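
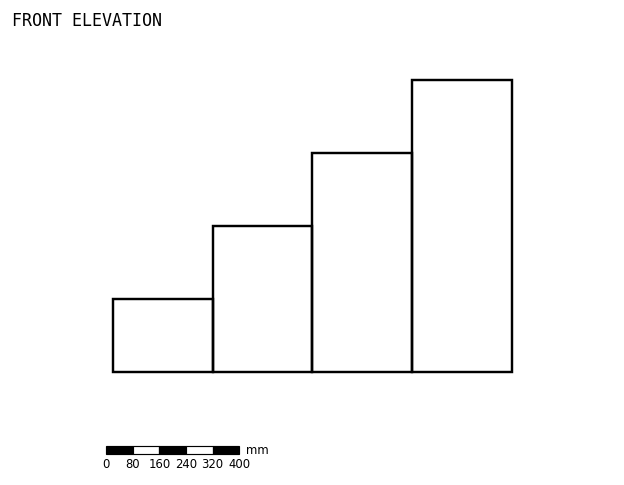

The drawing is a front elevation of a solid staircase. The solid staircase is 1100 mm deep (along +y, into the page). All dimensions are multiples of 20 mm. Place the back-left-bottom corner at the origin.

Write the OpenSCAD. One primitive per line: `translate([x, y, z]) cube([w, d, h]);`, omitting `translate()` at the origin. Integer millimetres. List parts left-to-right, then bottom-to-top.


cube([300, 1100, 220]);
translate([300, 0, 0]) cube([300, 1100, 440]);
translate([600, 0, 0]) cube([300, 1100, 660]);
translate([900, 0, 0]) cube([300, 1100, 880]);


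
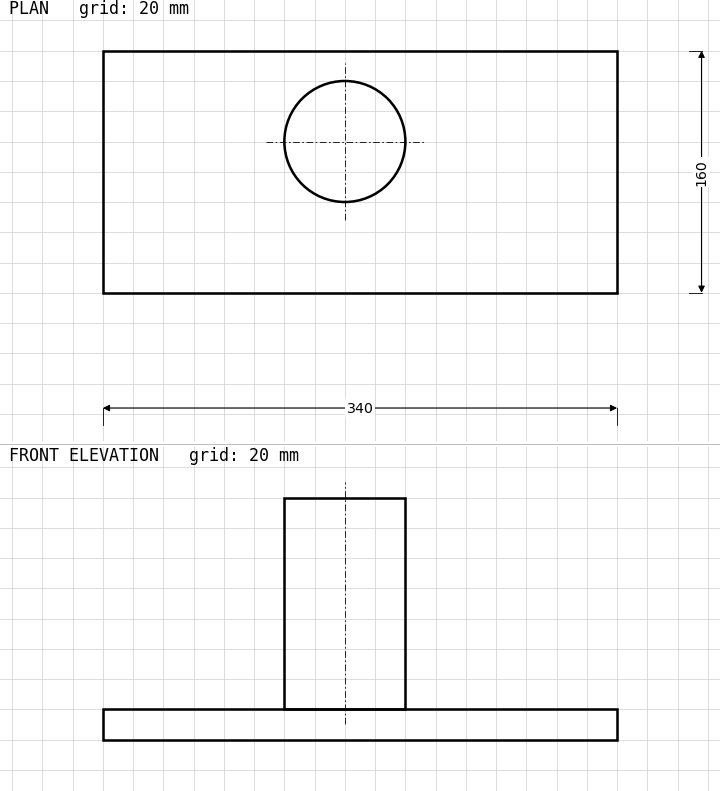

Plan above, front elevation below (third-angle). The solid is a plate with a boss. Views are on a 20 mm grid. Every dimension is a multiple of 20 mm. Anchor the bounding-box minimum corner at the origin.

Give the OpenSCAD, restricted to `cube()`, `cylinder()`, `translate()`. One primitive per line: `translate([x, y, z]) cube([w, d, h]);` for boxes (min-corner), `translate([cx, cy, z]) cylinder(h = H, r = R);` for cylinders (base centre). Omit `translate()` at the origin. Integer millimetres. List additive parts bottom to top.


cube([340, 160, 20]);
translate([160, 100, 20]) cylinder(h = 140, r = 40);


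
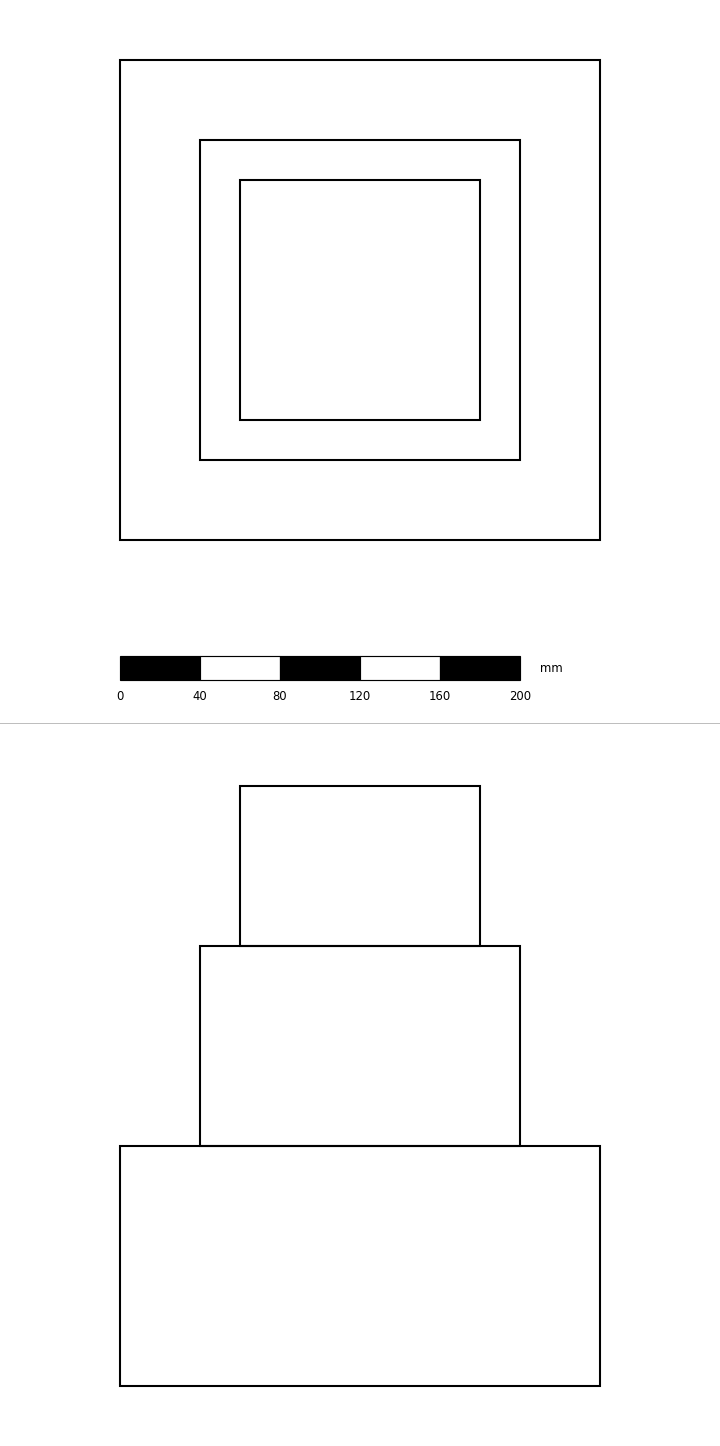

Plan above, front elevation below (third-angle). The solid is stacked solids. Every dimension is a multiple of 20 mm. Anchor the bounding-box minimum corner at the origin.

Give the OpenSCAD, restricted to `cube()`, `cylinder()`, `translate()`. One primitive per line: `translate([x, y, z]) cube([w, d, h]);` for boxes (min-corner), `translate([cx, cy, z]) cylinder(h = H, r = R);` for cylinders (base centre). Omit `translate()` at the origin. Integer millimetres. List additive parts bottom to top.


cube([240, 240, 120]);
translate([40, 40, 120]) cube([160, 160, 100]);
translate([60, 60, 220]) cube([120, 120, 80]);


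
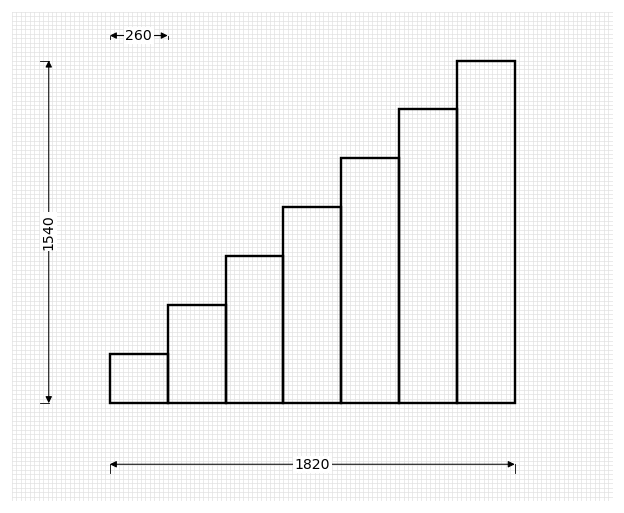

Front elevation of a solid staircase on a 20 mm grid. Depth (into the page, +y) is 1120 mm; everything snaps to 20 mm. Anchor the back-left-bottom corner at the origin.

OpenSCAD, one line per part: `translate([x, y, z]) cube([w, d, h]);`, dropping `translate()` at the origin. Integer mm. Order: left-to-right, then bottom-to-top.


cube([260, 1120, 220]);
translate([260, 0, 0]) cube([260, 1120, 440]);
translate([520, 0, 0]) cube([260, 1120, 660]);
translate([780, 0, 0]) cube([260, 1120, 880]);
translate([1040, 0, 0]) cube([260, 1120, 1100]);
translate([1300, 0, 0]) cube([260, 1120, 1320]);
translate([1560, 0, 0]) cube([260, 1120, 1540]);


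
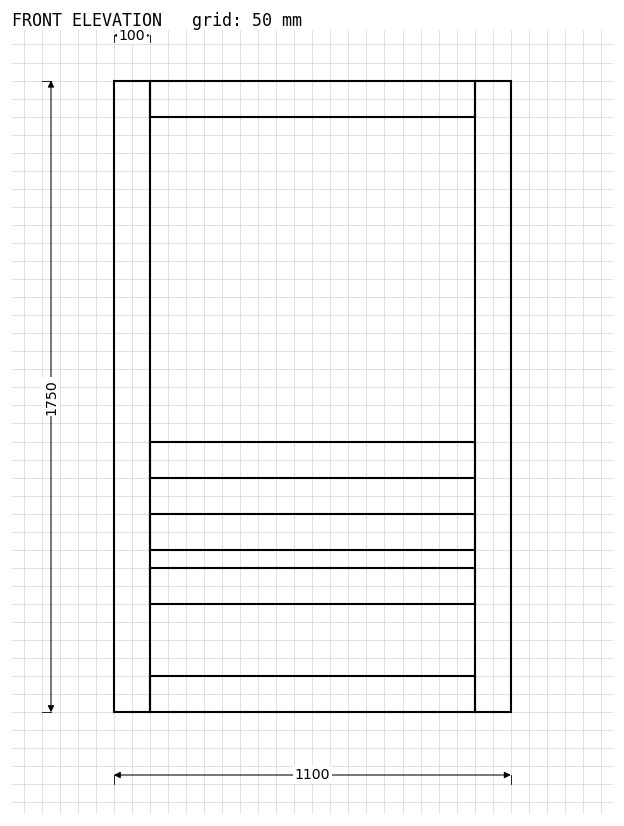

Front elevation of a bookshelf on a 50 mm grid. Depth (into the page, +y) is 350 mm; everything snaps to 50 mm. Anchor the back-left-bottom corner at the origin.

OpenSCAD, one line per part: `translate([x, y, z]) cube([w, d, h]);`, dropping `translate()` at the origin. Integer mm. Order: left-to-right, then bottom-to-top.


cube([100, 350, 1750]);
translate([100, 0, 0]) cube([900, 350, 100]);
translate([100, 0, 300]) cube([900, 350, 100]);
translate([100, 0, 450]) cube([900, 350, 100]);
translate([100, 0, 650]) cube([900, 350, 100]);
translate([100, 0, 1650]) cube([900, 350, 100]);
translate([1000, 0, 0]) cube([100, 350, 1750]);


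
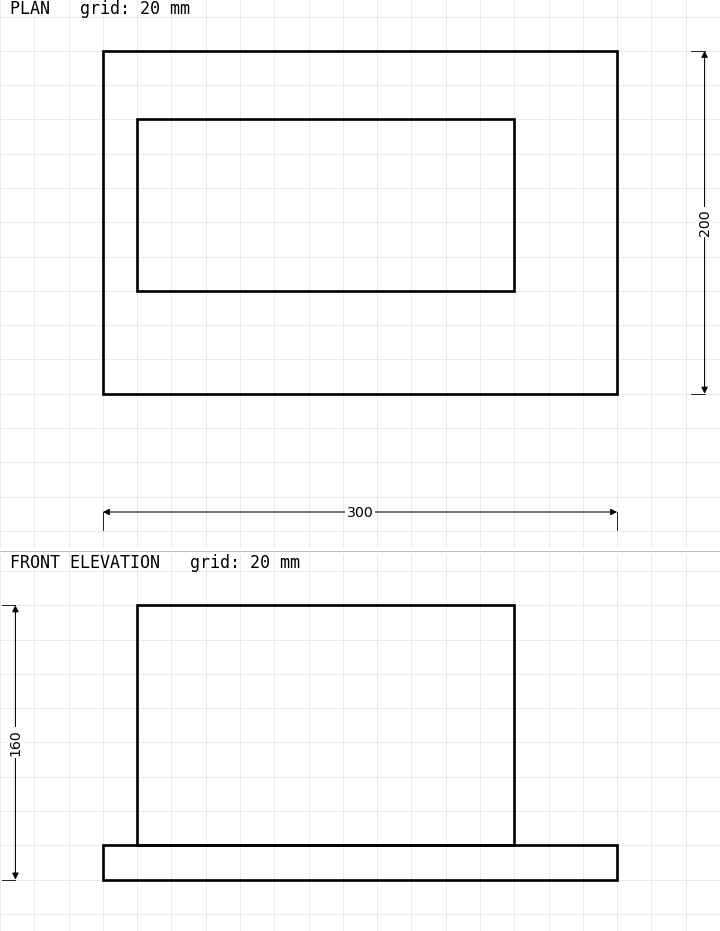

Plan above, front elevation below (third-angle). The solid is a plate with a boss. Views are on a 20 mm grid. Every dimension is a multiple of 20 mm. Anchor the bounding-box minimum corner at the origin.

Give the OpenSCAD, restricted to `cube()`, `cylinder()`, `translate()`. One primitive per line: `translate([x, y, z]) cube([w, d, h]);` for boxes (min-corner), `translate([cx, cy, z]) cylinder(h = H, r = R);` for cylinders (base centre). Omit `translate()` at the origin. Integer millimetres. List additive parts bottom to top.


cube([300, 200, 20]);
translate([20, 60, 20]) cube([220, 100, 140]);


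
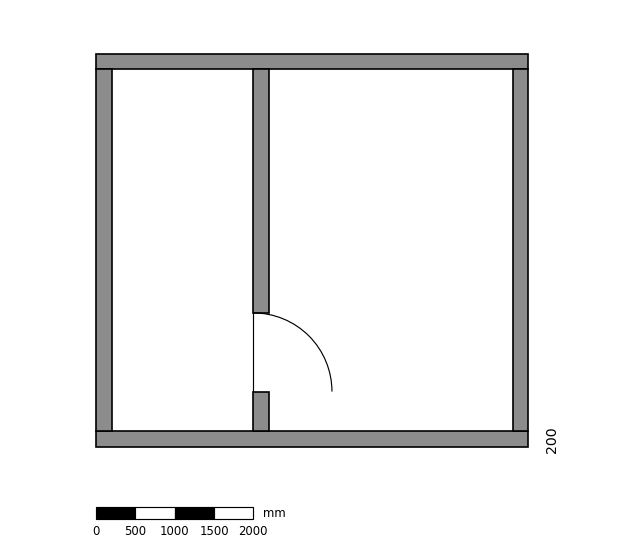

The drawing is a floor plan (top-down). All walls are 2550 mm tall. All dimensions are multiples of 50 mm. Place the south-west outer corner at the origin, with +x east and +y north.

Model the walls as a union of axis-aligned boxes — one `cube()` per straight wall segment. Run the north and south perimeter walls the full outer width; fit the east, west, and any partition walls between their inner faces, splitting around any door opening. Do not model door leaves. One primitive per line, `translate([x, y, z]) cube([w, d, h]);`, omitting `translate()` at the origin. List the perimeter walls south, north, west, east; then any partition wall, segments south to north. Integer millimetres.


cube([5500, 200, 2550]);
translate([0, 4800, 0]) cube([5500, 200, 2550]);
translate([0, 200, 0]) cube([200, 4600, 2550]);
translate([5300, 200, 0]) cube([200, 4600, 2550]);
translate([2000, 200, 0]) cube([200, 500, 2550]);
translate([2000, 1700, 0]) cube([200, 3100, 2550]);


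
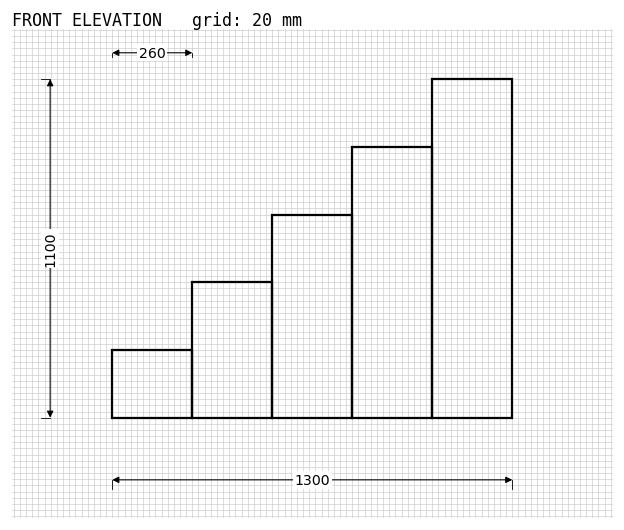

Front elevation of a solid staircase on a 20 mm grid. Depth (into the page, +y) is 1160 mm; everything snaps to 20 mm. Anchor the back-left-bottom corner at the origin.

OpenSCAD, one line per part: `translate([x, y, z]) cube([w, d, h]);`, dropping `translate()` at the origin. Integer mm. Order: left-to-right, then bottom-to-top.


cube([260, 1160, 220]);
translate([260, 0, 0]) cube([260, 1160, 440]);
translate([520, 0, 0]) cube([260, 1160, 660]);
translate([780, 0, 0]) cube([260, 1160, 880]);
translate([1040, 0, 0]) cube([260, 1160, 1100]);


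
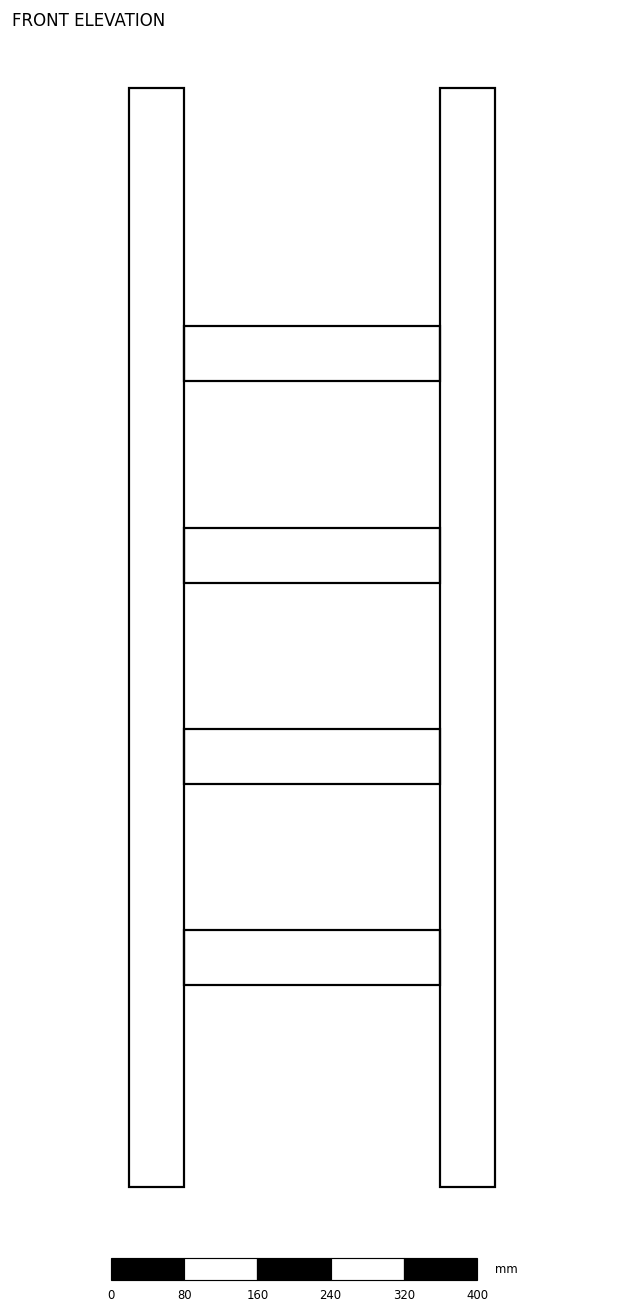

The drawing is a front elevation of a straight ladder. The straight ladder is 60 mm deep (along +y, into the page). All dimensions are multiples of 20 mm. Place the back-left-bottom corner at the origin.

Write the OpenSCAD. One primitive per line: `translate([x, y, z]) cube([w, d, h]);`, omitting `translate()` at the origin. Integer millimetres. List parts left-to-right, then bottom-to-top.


cube([60, 60, 1200]);
translate([60, 0, 220]) cube([280, 60, 60]);
translate([60, 0, 440]) cube([280, 60, 60]);
translate([60, 0, 660]) cube([280, 60, 60]);
translate([60, 0, 880]) cube([280, 60, 60]);
translate([340, 0, 0]) cube([60, 60, 1200]);


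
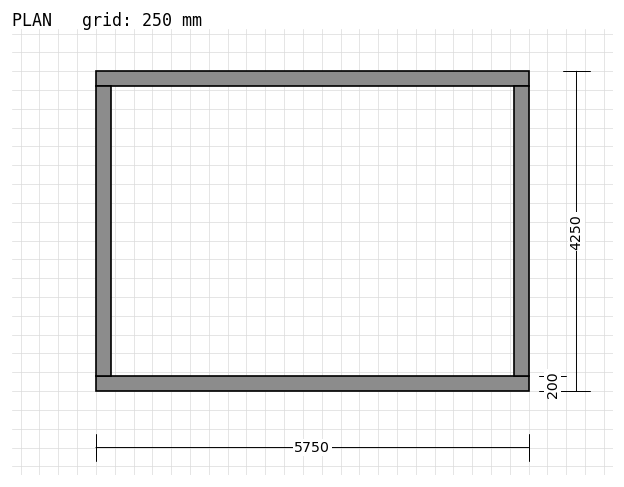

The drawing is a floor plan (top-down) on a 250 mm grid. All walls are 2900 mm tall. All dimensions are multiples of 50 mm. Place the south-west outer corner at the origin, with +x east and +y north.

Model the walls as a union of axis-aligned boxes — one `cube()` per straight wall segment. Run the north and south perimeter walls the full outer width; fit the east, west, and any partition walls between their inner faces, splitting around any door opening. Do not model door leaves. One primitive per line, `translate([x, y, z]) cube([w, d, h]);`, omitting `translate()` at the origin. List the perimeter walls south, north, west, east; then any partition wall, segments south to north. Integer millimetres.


cube([5750, 200, 2900]);
translate([0, 4050, 0]) cube([5750, 200, 2900]);
translate([0, 200, 0]) cube([200, 3850, 2900]);
translate([5550, 200, 0]) cube([200, 3850, 2900]);


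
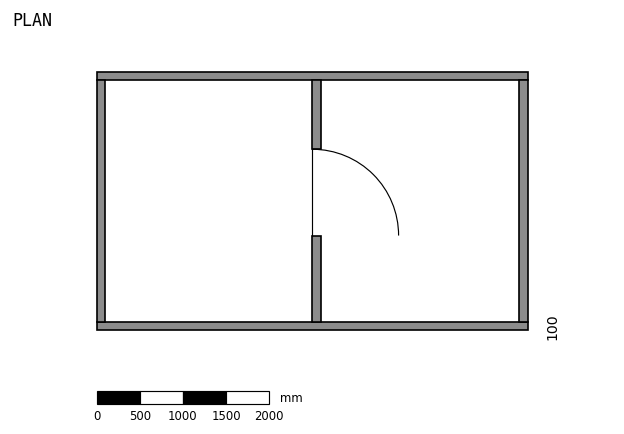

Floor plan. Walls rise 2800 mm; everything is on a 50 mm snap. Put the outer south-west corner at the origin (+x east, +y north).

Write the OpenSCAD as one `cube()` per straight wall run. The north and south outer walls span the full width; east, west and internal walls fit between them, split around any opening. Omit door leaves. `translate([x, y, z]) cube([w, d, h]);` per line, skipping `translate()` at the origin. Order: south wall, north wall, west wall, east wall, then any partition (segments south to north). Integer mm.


cube([5000, 100, 2800]);
translate([0, 2900, 0]) cube([5000, 100, 2800]);
translate([0, 100, 0]) cube([100, 2800, 2800]);
translate([4900, 100, 0]) cube([100, 2800, 2800]);
translate([2500, 100, 0]) cube([100, 1000, 2800]);
translate([2500, 2100, 0]) cube([100, 800, 2800]);


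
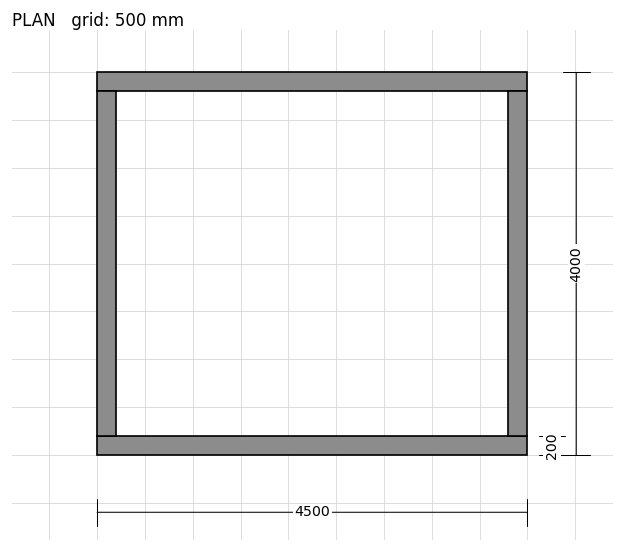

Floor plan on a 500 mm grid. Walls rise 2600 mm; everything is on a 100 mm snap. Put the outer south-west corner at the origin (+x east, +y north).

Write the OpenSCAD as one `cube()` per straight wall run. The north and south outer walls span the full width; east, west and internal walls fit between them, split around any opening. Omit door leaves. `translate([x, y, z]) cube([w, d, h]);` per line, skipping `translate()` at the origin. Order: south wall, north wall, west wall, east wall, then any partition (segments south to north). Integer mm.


cube([4500, 200, 2600]);
translate([0, 3800, 0]) cube([4500, 200, 2600]);
translate([0, 200, 0]) cube([200, 3600, 2600]);
translate([4300, 200, 0]) cube([200, 3600, 2600]);


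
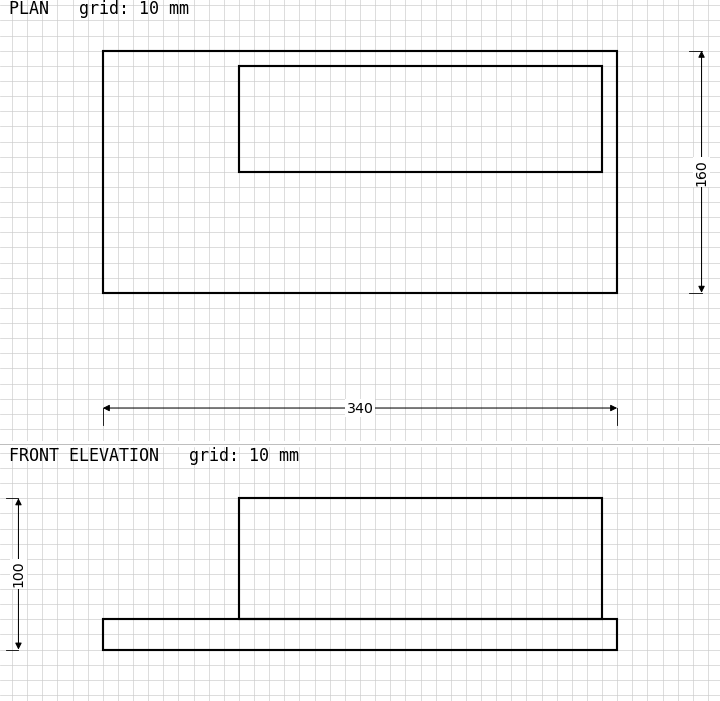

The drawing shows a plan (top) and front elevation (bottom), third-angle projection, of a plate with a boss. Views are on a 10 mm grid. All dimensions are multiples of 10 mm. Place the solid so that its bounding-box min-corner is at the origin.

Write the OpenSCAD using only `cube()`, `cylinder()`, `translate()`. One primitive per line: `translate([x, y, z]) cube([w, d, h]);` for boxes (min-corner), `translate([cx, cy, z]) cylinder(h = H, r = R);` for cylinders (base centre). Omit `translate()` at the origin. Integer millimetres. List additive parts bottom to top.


cube([340, 160, 20]);
translate([90, 80, 20]) cube([240, 70, 80]);


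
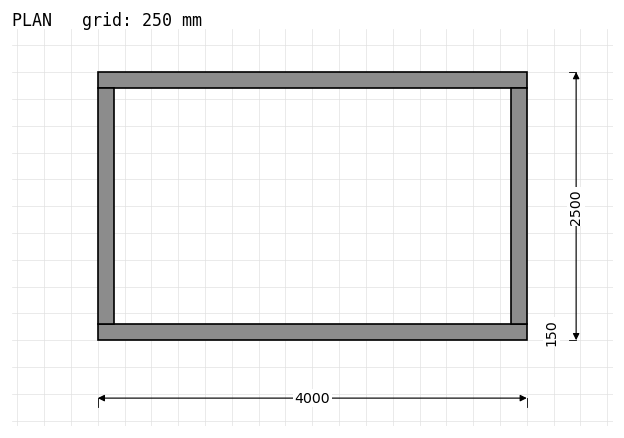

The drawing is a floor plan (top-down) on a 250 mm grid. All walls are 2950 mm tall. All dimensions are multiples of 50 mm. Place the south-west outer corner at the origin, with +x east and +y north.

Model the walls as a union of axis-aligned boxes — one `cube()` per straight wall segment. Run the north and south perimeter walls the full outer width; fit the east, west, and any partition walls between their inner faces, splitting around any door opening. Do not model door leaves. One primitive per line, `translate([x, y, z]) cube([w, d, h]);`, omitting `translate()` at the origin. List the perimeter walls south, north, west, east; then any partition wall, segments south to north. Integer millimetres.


cube([4000, 150, 2950]);
translate([0, 2350, 0]) cube([4000, 150, 2950]);
translate([0, 150, 0]) cube([150, 2200, 2950]);
translate([3850, 150, 0]) cube([150, 2200, 2950]);


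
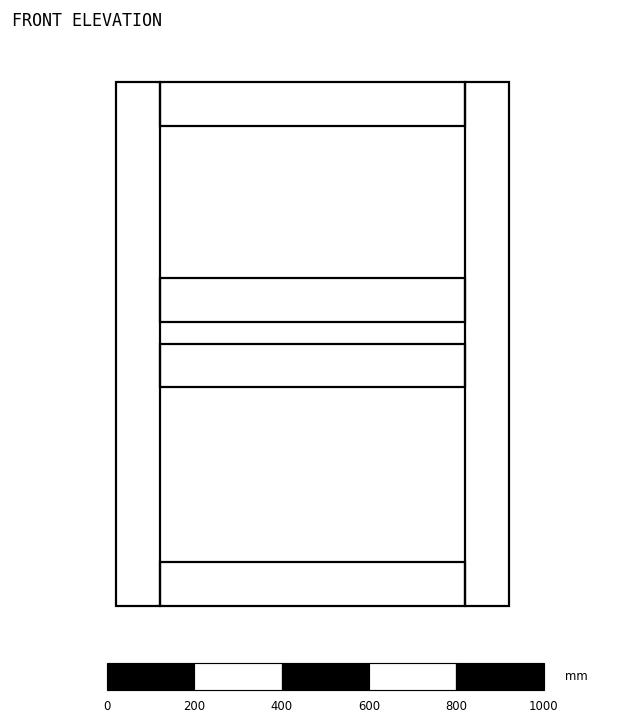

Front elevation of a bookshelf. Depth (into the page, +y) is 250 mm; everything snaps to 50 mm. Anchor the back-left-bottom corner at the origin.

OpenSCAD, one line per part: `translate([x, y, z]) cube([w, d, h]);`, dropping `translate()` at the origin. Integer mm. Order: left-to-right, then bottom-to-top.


cube([100, 250, 1200]);
translate([100, 0, 0]) cube([700, 250, 100]);
translate([100, 0, 500]) cube([700, 250, 100]);
translate([100, 0, 650]) cube([700, 250, 100]);
translate([100, 0, 1100]) cube([700, 250, 100]);
translate([800, 0, 0]) cube([100, 250, 1200]);


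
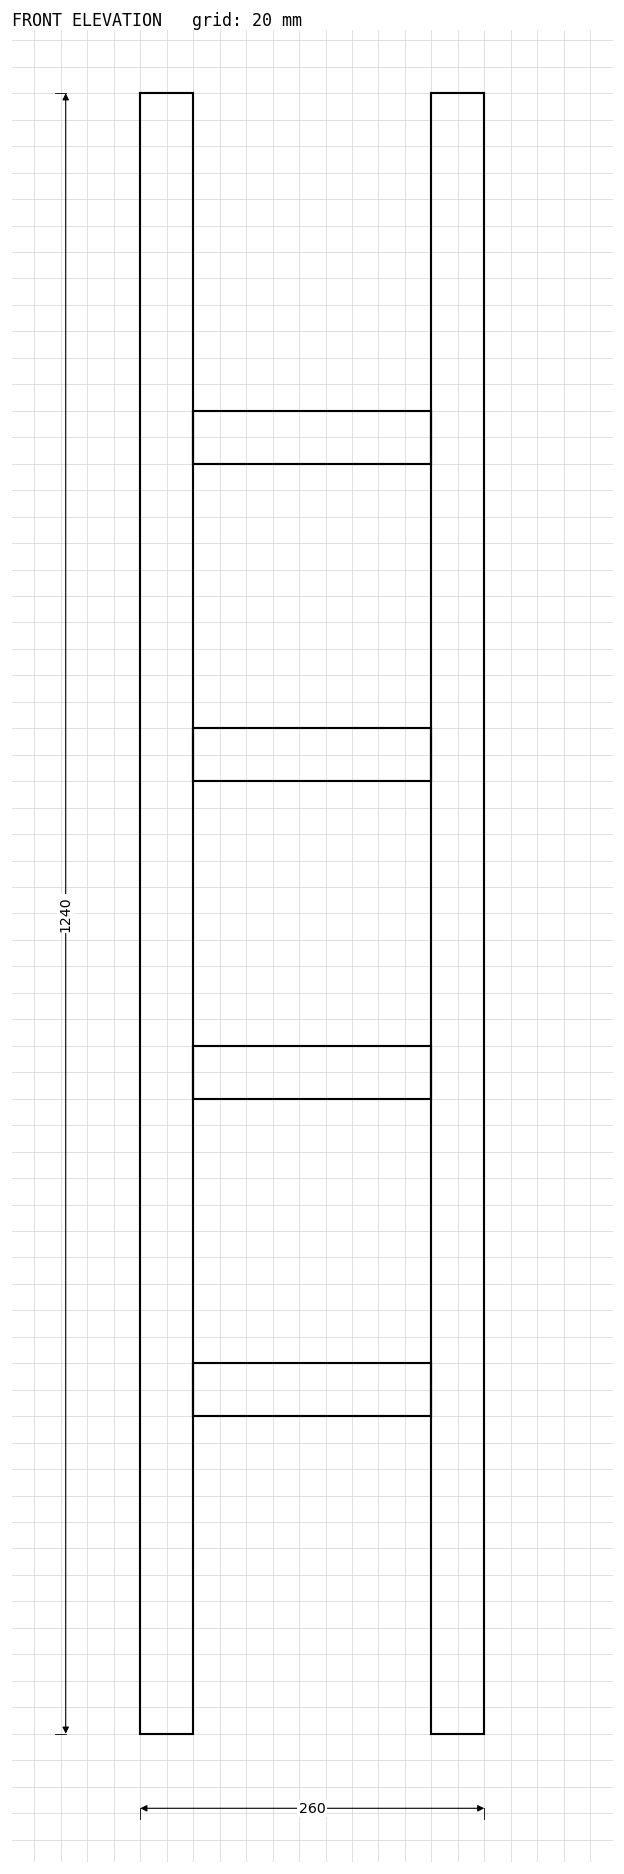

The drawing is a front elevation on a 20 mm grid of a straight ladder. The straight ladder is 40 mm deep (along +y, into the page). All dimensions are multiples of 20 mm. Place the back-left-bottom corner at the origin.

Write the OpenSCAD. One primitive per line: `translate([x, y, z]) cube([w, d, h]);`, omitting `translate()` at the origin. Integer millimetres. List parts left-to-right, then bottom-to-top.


cube([40, 40, 1240]);
translate([40, 0, 240]) cube([180, 40, 40]);
translate([40, 0, 480]) cube([180, 40, 40]);
translate([40, 0, 720]) cube([180, 40, 40]);
translate([40, 0, 960]) cube([180, 40, 40]);
translate([220, 0, 0]) cube([40, 40, 1240]);


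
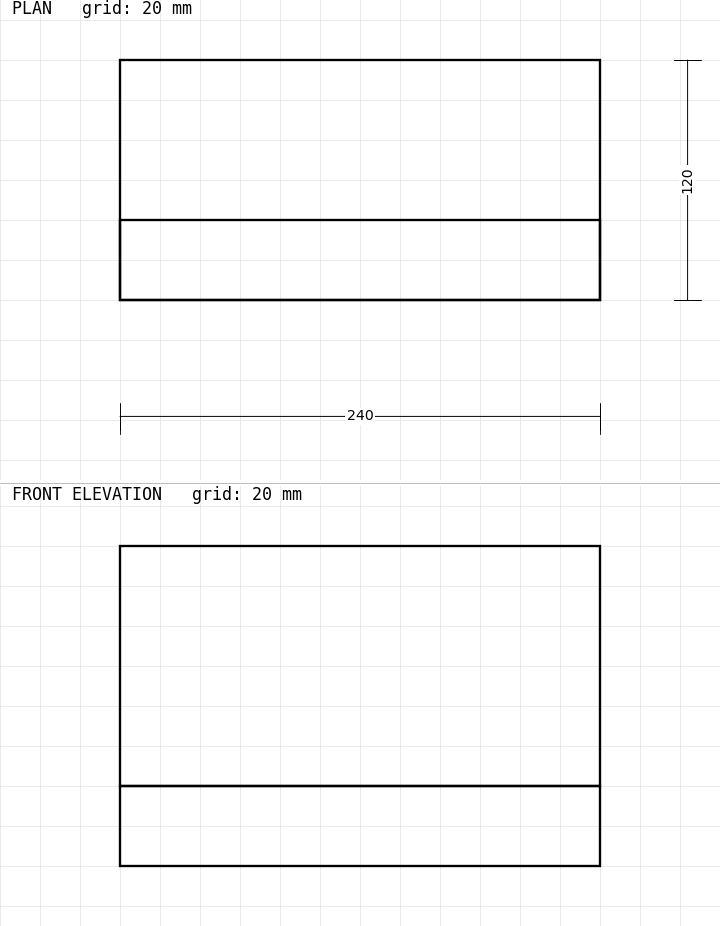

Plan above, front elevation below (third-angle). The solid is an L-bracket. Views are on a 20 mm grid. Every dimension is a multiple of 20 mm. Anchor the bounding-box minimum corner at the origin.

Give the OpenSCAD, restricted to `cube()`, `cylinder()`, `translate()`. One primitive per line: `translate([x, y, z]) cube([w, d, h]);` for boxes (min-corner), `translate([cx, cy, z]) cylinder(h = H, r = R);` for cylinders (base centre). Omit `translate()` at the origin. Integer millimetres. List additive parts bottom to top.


cube([240, 120, 40]);
translate([0, 0, 40]) cube([240, 40, 120]);


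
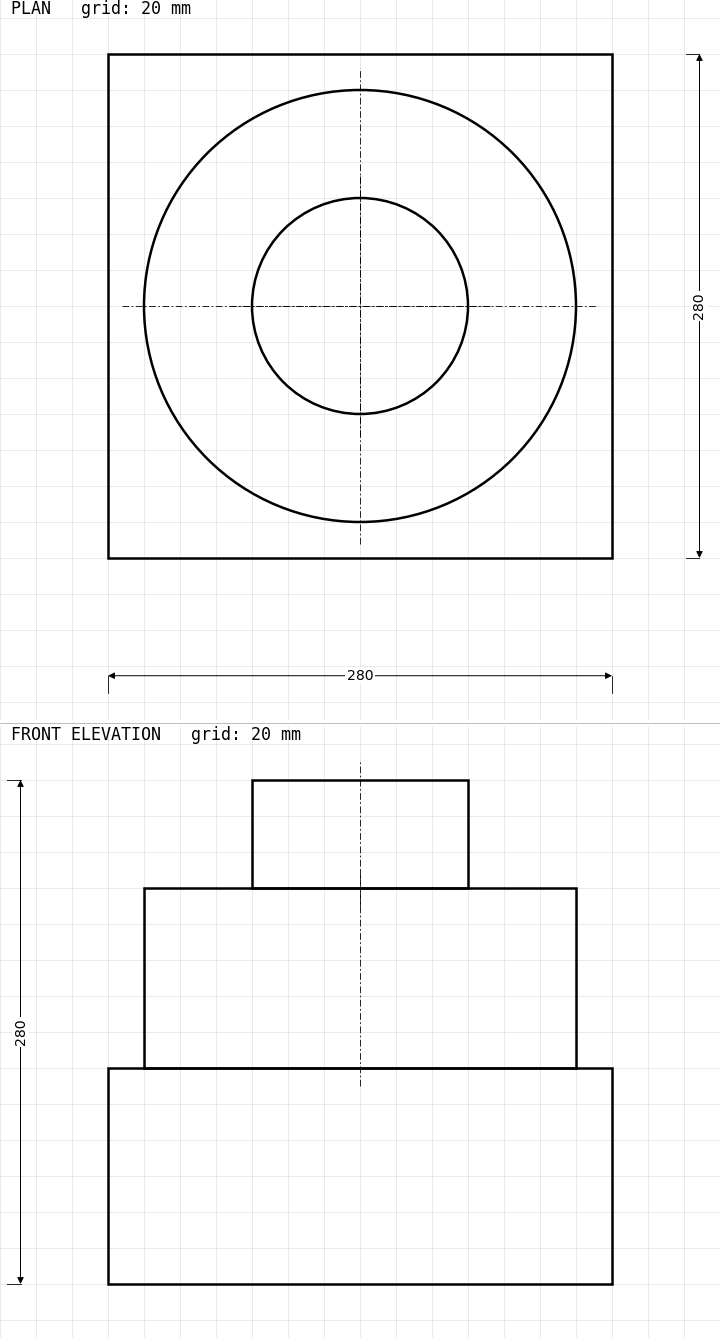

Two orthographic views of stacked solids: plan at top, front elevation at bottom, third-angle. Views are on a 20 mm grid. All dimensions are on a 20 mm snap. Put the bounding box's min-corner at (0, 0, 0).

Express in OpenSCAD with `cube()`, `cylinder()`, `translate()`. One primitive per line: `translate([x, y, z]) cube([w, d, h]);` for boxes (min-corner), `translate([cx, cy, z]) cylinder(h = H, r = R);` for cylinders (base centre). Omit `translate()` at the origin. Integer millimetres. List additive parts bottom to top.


cube([280, 280, 120]);
translate([140, 140, 120]) cylinder(h = 100, r = 120);
translate([140, 140, 220]) cylinder(h = 60, r = 60);


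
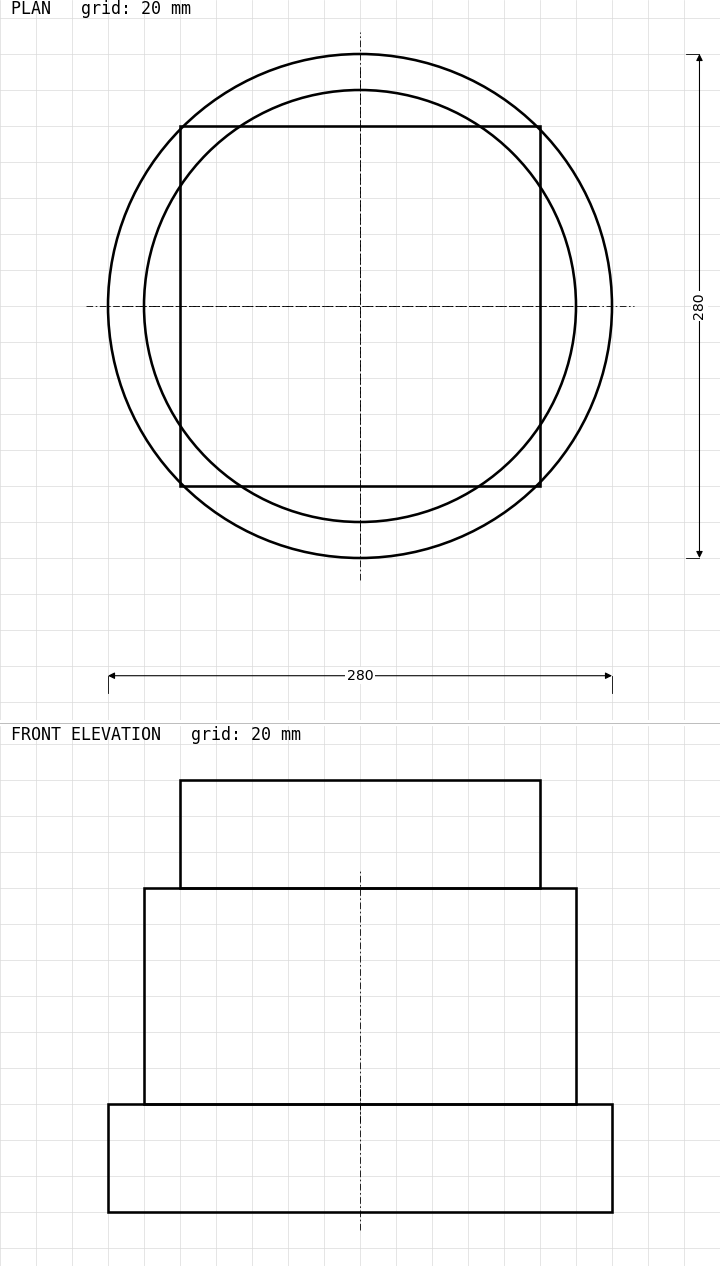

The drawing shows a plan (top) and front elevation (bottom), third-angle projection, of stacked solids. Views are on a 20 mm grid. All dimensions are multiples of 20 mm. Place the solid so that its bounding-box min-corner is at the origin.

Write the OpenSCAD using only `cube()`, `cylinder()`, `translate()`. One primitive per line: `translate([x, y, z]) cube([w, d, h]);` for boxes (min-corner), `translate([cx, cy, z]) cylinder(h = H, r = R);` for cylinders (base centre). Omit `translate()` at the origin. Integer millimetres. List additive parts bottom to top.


translate([140, 140, 0]) cylinder(h = 60, r = 140);
translate([140, 140, 60]) cylinder(h = 120, r = 120);
translate([40, 40, 180]) cube([200, 200, 60]);


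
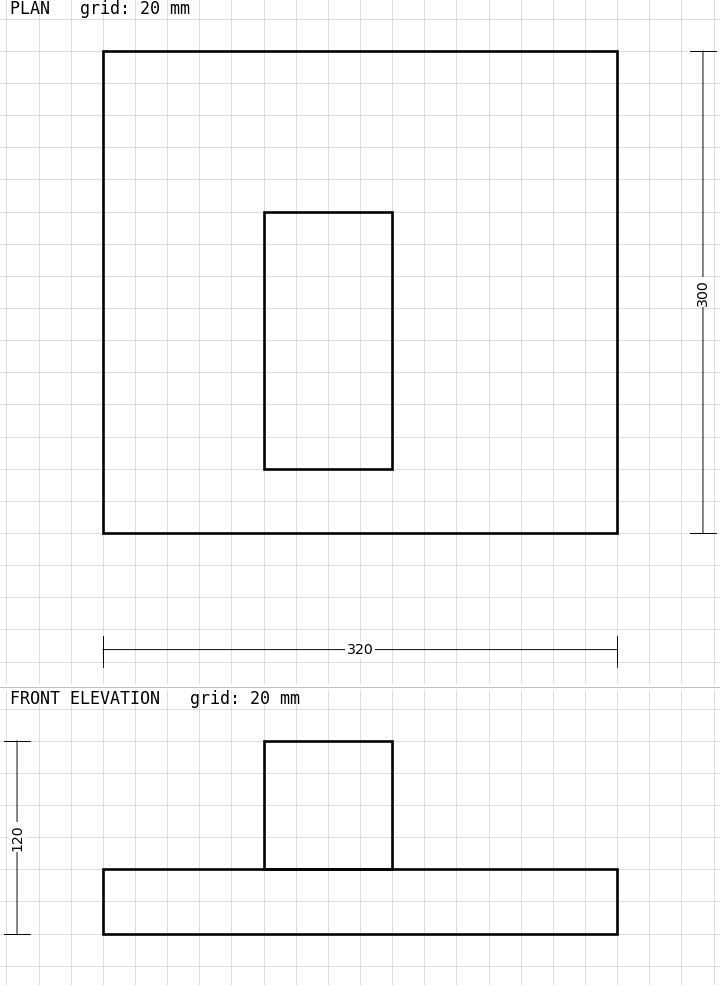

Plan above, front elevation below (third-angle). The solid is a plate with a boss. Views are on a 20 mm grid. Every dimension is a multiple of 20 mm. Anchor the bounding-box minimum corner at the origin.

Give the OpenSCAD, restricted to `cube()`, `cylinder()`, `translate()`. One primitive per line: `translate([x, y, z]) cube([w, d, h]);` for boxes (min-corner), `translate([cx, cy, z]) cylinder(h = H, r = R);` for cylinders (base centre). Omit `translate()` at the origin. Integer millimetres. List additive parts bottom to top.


cube([320, 300, 40]);
translate([100, 40, 40]) cube([80, 160, 80]);


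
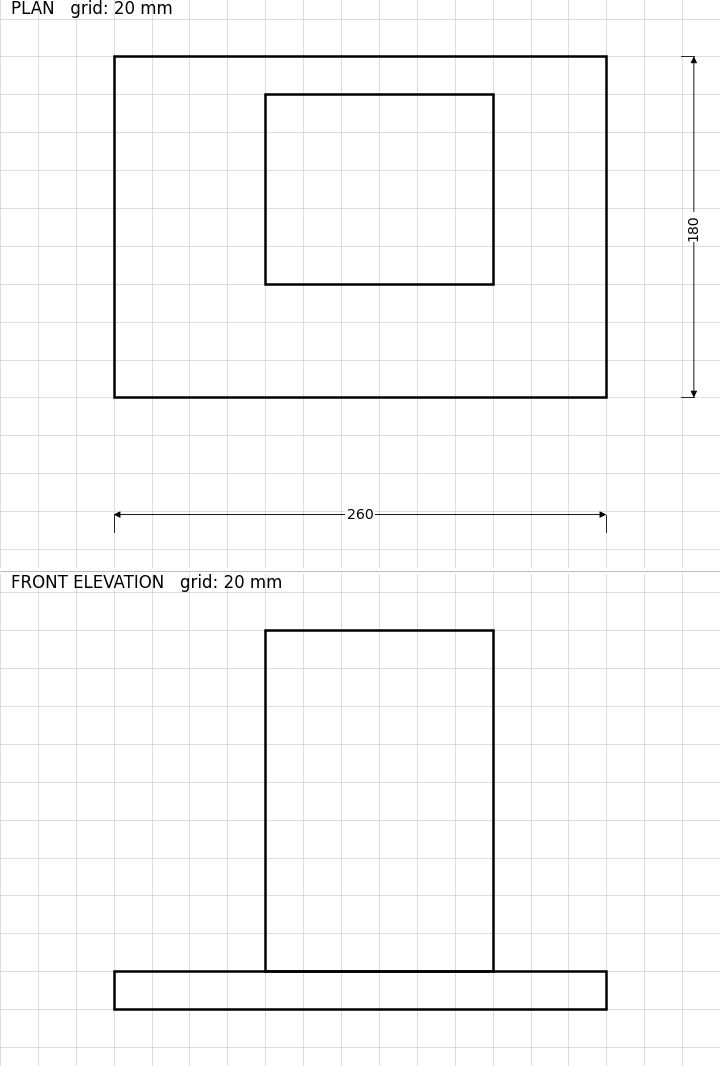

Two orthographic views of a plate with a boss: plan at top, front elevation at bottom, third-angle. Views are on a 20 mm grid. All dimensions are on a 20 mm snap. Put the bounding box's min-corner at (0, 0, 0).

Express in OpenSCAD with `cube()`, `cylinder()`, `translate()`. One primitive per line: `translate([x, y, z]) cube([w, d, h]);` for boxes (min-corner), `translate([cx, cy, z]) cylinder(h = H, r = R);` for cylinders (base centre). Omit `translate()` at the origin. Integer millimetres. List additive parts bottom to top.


cube([260, 180, 20]);
translate([80, 60, 20]) cube([120, 100, 180]);


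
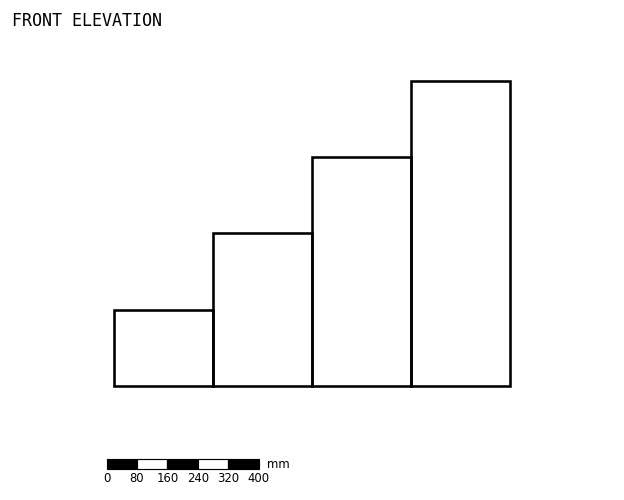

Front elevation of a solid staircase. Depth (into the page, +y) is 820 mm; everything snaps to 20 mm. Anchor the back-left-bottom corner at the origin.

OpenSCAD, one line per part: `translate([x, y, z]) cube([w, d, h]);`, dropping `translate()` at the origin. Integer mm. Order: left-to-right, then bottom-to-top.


cube([260, 820, 200]);
translate([260, 0, 0]) cube([260, 820, 400]);
translate([520, 0, 0]) cube([260, 820, 600]);
translate([780, 0, 0]) cube([260, 820, 800]);


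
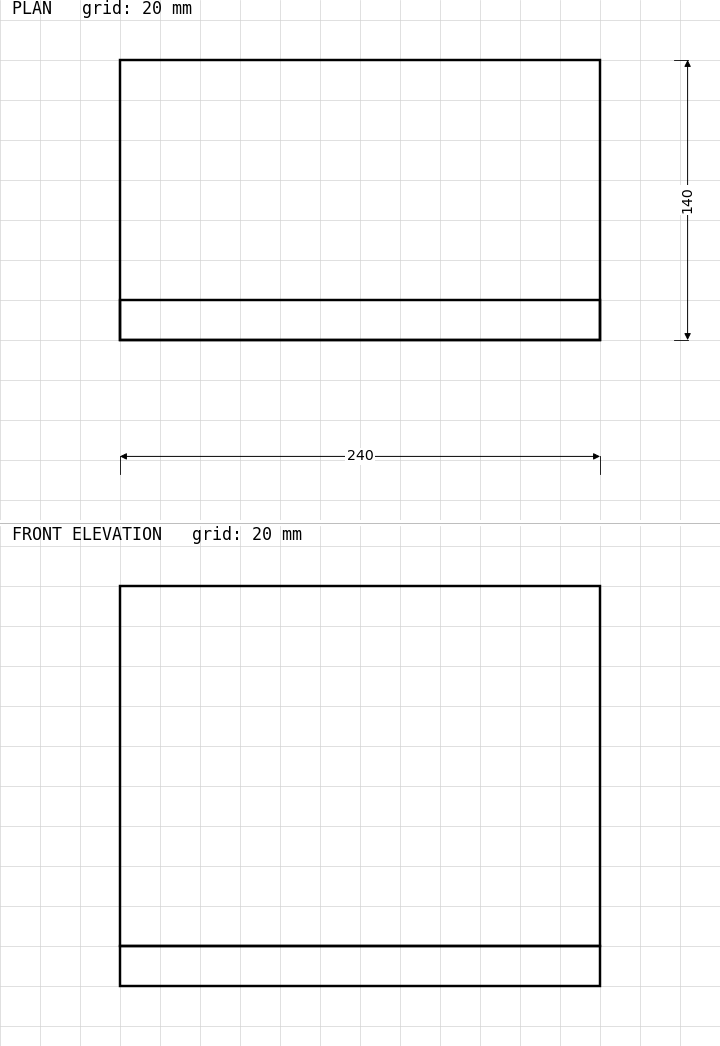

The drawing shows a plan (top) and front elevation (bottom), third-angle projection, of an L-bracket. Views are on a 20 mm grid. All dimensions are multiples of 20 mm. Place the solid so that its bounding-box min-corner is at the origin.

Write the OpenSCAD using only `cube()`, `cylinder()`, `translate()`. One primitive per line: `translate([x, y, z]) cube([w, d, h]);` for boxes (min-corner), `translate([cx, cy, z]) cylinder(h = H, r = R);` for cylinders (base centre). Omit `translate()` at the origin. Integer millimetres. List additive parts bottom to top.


cube([240, 140, 20]);
translate([0, 0, 20]) cube([240, 20, 180]);


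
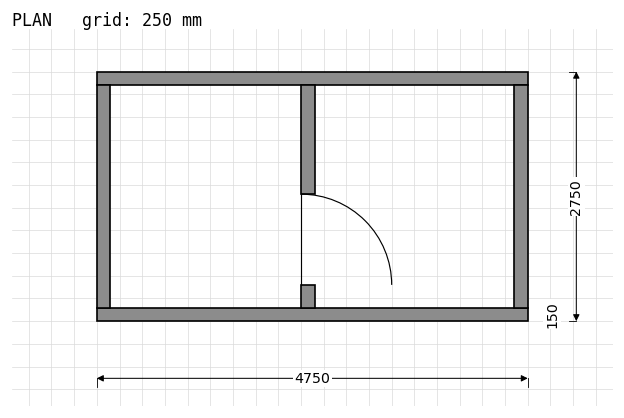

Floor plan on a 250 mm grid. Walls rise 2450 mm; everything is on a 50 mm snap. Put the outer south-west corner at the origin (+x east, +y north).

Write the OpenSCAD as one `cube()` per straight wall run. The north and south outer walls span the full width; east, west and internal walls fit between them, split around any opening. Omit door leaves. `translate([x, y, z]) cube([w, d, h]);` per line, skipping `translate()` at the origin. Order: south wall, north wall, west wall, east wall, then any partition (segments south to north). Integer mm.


cube([4750, 150, 2450]);
translate([0, 2600, 0]) cube([4750, 150, 2450]);
translate([0, 150, 0]) cube([150, 2450, 2450]);
translate([4600, 150, 0]) cube([150, 2450, 2450]);
translate([2250, 150, 0]) cube([150, 250, 2450]);
translate([2250, 1400, 0]) cube([150, 1200, 2450]);


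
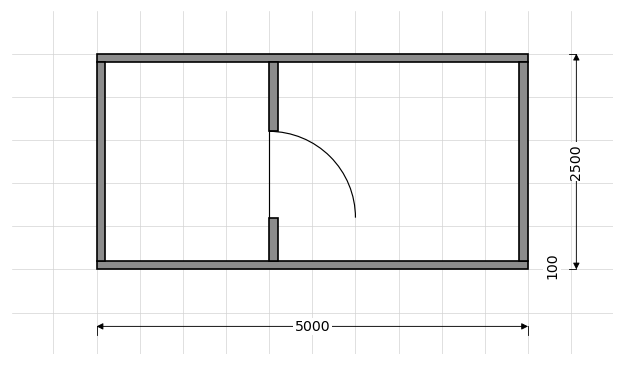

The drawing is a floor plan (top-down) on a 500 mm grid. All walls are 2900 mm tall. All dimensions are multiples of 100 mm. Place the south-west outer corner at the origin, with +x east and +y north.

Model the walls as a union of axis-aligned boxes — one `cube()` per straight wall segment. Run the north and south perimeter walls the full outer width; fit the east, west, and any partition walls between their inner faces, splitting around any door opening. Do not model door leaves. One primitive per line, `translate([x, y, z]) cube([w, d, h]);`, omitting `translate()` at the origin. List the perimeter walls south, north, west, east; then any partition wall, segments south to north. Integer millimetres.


cube([5000, 100, 2900]);
translate([0, 2400, 0]) cube([5000, 100, 2900]);
translate([0, 100, 0]) cube([100, 2300, 2900]);
translate([4900, 100, 0]) cube([100, 2300, 2900]);
translate([2000, 100, 0]) cube([100, 500, 2900]);
translate([2000, 1600, 0]) cube([100, 800, 2900]);


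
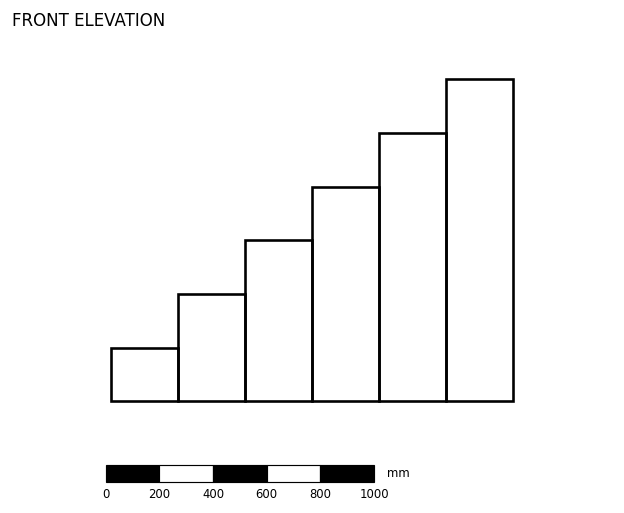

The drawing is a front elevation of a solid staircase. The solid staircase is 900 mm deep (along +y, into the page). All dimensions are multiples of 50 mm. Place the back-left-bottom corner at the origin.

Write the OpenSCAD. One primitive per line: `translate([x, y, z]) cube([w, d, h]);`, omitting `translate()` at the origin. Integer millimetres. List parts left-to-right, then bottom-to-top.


cube([250, 900, 200]);
translate([250, 0, 0]) cube([250, 900, 400]);
translate([500, 0, 0]) cube([250, 900, 600]);
translate([750, 0, 0]) cube([250, 900, 800]);
translate([1000, 0, 0]) cube([250, 900, 1000]);
translate([1250, 0, 0]) cube([250, 900, 1200]);


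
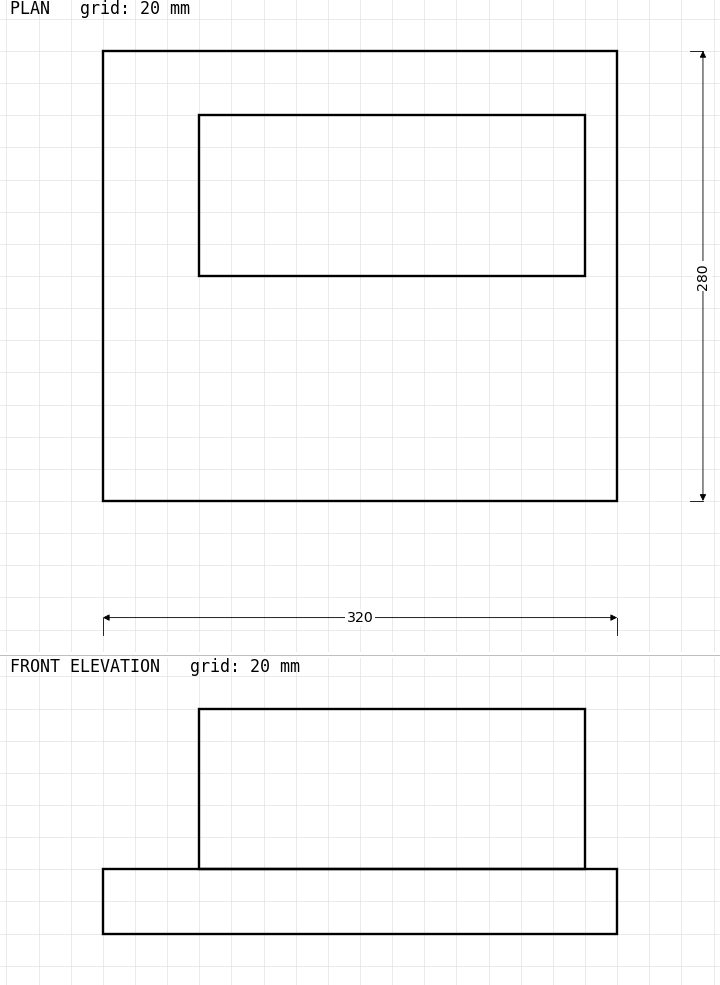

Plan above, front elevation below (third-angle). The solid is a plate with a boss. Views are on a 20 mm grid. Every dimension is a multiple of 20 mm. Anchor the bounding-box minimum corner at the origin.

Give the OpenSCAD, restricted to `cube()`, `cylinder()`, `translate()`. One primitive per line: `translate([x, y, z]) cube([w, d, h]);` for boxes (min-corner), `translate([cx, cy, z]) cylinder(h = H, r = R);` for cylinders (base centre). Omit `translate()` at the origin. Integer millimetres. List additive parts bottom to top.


cube([320, 280, 40]);
translate([60, 140, 40]) cube([240, 100, 100]);


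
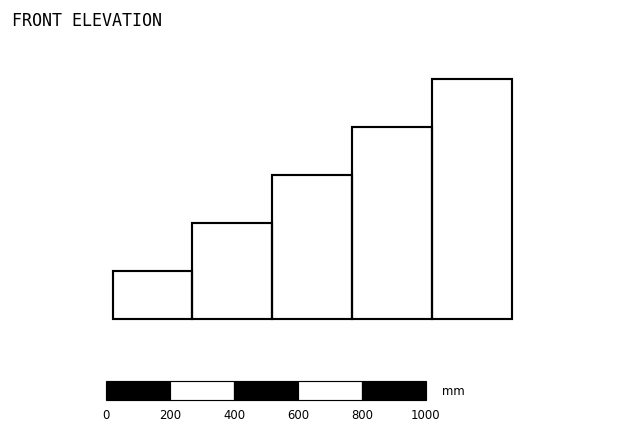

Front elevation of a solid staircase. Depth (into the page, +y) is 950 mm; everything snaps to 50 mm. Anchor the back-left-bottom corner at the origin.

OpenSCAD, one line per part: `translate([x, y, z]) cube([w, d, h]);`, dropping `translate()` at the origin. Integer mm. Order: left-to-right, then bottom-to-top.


cube([250, 950, 150]);
translate([250, 0, 0]) cube([250, 950, 300]);
translate([500, 0, 0]) cube([250, 950, 450]);
translate([750, 0, 0]) cube([250, 950, 600]);
translate([1000, 0, 0]) cube([250, 950, 750]);


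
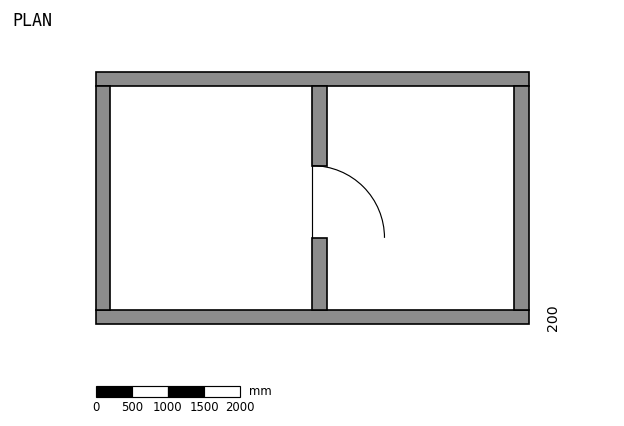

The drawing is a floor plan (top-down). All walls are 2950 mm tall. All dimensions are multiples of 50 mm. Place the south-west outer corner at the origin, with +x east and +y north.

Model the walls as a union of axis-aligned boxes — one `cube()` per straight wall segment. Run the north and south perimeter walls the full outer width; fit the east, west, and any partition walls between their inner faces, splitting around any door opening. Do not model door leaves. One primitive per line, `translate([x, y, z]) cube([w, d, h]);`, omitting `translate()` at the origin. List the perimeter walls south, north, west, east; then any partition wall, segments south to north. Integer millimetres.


cube([6000, 200, 2950]);
translate([0, 3300, 0]) cube([6000, 200, 2950]);
translate([0, 200, 0]) cube([200, 3100, 2950]);
translate([5800, 200, 0]) cube([200, 3100, 2950]);
translate([3000, 200, 0]) cube([200, 1000, 2950]);
translate([3000, 2200, 0]) cube([200, 1100, 2950]);


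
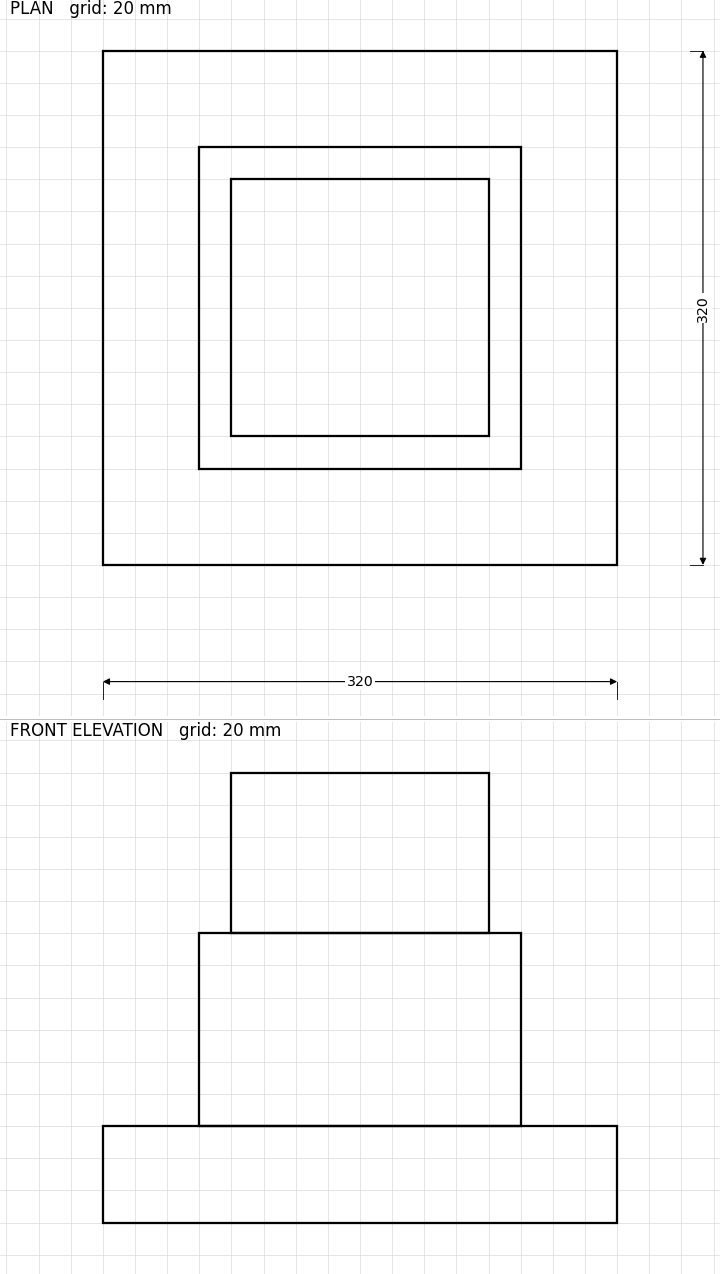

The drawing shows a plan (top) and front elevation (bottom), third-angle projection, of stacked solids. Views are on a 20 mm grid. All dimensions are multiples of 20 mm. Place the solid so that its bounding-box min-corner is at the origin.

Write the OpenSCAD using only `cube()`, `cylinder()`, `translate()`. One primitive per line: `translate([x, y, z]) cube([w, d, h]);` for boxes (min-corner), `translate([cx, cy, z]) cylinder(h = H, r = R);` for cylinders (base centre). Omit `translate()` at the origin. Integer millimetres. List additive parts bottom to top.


cube([320, 320, 60]);
translate([60, 60, 60]) cube([200, 200, 120]);
translate([80, 80, 180]) cube([160, 160, 100]);


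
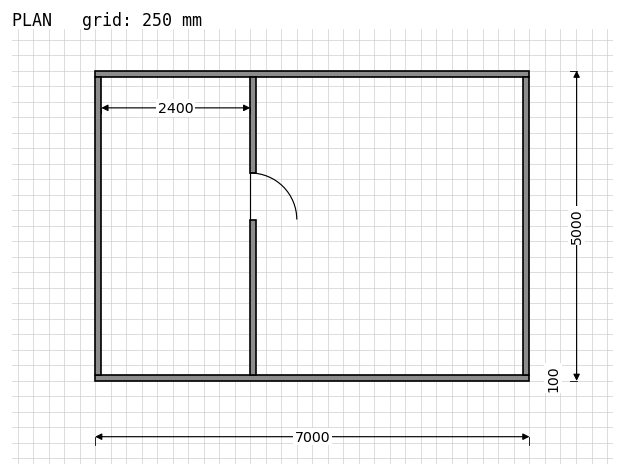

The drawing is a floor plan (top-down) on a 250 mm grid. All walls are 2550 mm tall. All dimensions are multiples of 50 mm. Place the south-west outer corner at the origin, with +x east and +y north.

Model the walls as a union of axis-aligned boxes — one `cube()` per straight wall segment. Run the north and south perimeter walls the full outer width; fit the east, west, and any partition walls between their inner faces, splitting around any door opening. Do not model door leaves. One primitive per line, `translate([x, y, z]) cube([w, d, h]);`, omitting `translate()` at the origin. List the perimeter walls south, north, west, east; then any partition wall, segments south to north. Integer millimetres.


cube([7000, 100, 2550]);
translate([0, 4900, 0]) cube([7000, 100, 2550]);
translate([0, 100, 0]) cube([100, 4800, 2550]);
translate([6900, 100, 0]) cube([100, 4800, 2550]);
translate([2500, 100, 0]) cube([100, 2500, 2550]);
translate([2500, 3350, 0]) cube([100, 1550, 2550]);


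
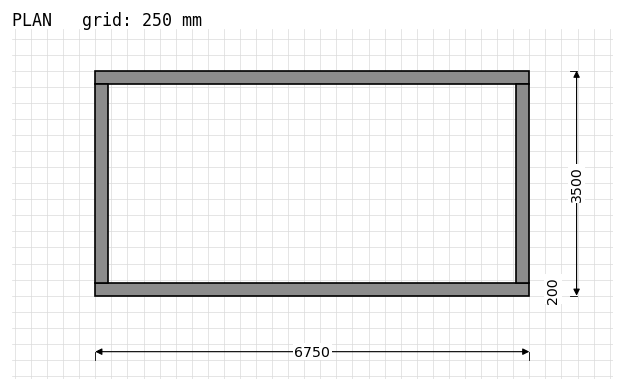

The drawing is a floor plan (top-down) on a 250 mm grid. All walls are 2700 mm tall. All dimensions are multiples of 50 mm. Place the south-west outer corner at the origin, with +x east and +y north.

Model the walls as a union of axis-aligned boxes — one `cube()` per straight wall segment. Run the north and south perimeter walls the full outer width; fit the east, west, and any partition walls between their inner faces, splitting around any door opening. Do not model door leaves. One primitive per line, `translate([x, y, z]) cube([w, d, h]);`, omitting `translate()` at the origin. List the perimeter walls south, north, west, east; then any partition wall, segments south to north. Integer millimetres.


cube([6750, 200, 2700]);
translate([0, 3300, 0]) cube([6750, 200, 2700]);
translate([0, 200, 0]) cube([200, 3100, 2700]);
translate([6550, 200, 0]) cube([200, 3100, 2700]);


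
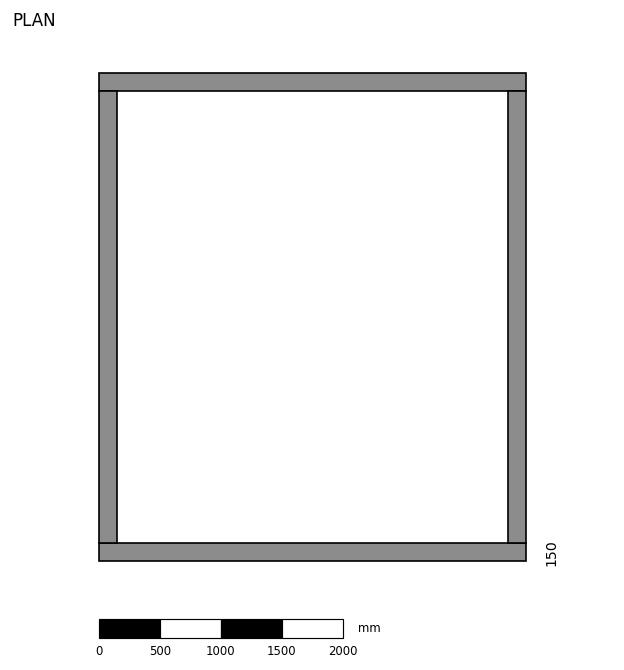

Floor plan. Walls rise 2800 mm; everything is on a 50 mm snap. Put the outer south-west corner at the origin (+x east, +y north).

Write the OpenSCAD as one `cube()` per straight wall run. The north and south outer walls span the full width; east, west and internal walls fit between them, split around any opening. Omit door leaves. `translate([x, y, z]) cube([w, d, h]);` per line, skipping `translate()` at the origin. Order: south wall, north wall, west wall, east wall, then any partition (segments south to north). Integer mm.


cube([3500, 150, 2800]);
translate([0, 3850, 0]) cube([3500, 150, 2800]);
translate([0, 150, 0]) cube([150, 3700, 2800]);
translate([3350, 150, 0]) cube([150, 3700, 2800]);


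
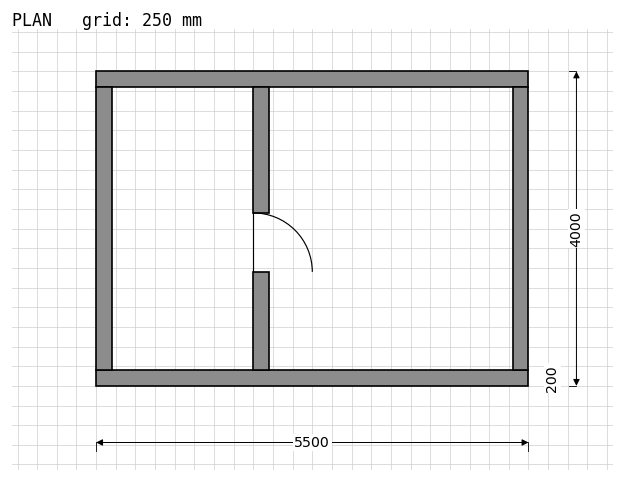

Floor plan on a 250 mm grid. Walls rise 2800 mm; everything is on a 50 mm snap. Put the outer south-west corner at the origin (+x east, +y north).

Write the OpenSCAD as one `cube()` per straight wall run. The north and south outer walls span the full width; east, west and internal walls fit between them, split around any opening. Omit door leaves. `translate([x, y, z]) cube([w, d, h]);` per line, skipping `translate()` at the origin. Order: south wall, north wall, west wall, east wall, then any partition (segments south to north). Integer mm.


cube([5500, 200, 2800]);
translate([0, 3800, 0]) cube([5500, 200, 2800]);
translate([0, 200, 0]) cube([200, 3600, 2800]);
translate([5300, 200, 0]) cube([200, 3600, 2800]);
translate([2000, 200, 0]) cube([200, 1250, 2800]);
translate([2000, 2200, 0]) cube([200, 1600, 2800]);


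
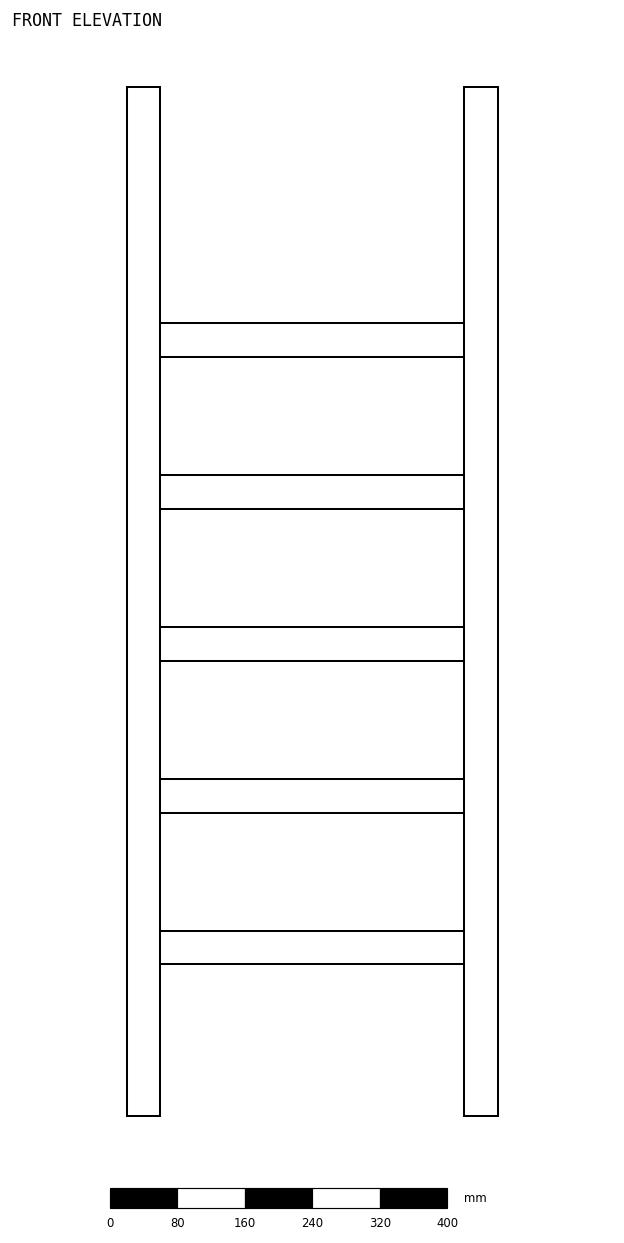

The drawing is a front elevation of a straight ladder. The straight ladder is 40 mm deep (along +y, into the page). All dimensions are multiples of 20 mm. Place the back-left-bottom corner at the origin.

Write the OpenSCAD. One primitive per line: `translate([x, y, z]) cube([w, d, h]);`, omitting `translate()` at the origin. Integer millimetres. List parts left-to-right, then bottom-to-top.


cube([40, 40, 1220]);
translate([40, 0, 180]) cube([360, 40, 40]);
translate([40, 0, 360]) cube([360, 40, 40]);
translate([40, 0, 540]) cube([360, 40, 40]);
translate([40, 0, 720]) cube([360, 40, 40]);
translate([40, 0, 900]) cube([360, 40, 40]);
translate([400, 0, 0]) cube([40, 40, 1220]);


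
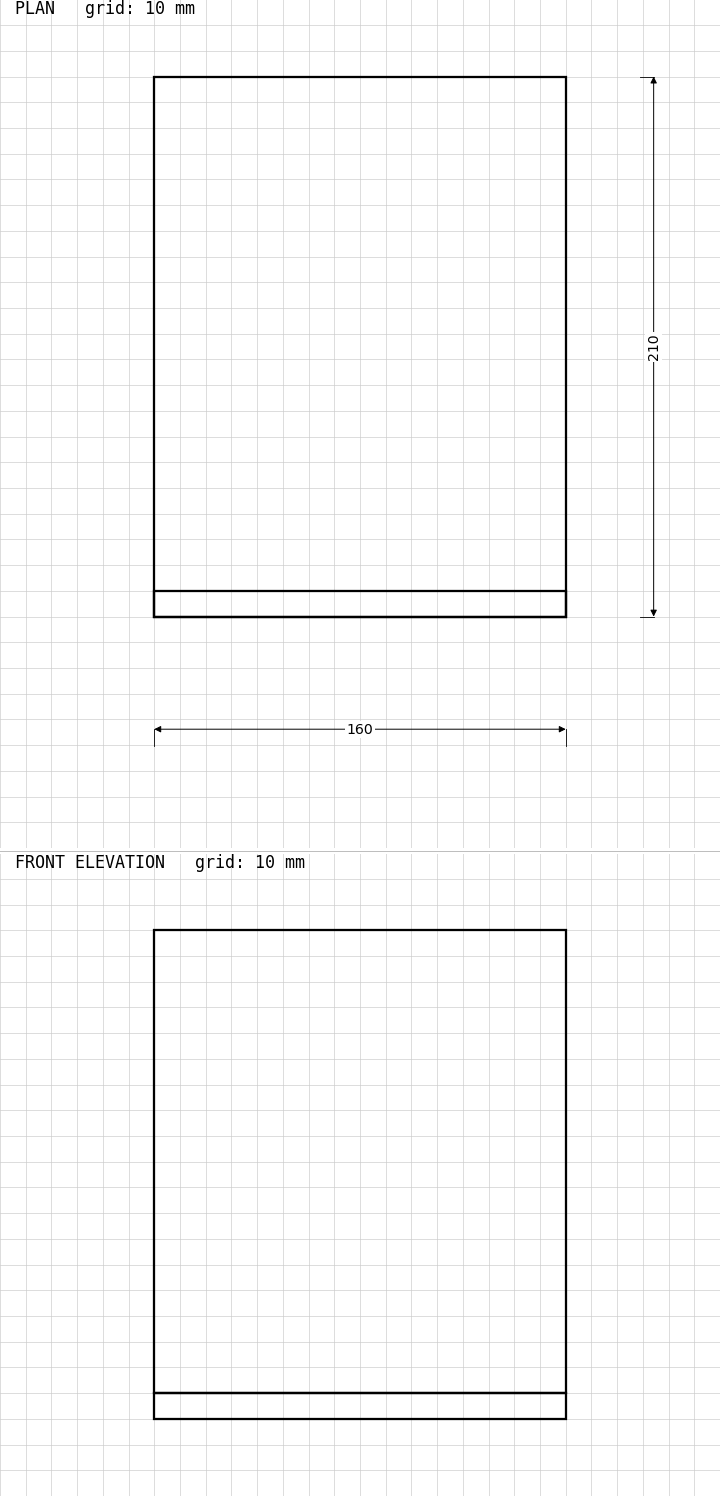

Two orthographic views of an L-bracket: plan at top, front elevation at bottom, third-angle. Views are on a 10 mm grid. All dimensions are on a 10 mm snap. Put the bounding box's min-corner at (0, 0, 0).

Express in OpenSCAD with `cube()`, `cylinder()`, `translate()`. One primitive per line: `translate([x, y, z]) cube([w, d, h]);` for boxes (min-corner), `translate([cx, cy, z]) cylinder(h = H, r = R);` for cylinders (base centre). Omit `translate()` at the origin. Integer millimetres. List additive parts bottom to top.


cube([160, 210, 10]);
translate([0, 0, 10]) cube([160, 10, 180]);


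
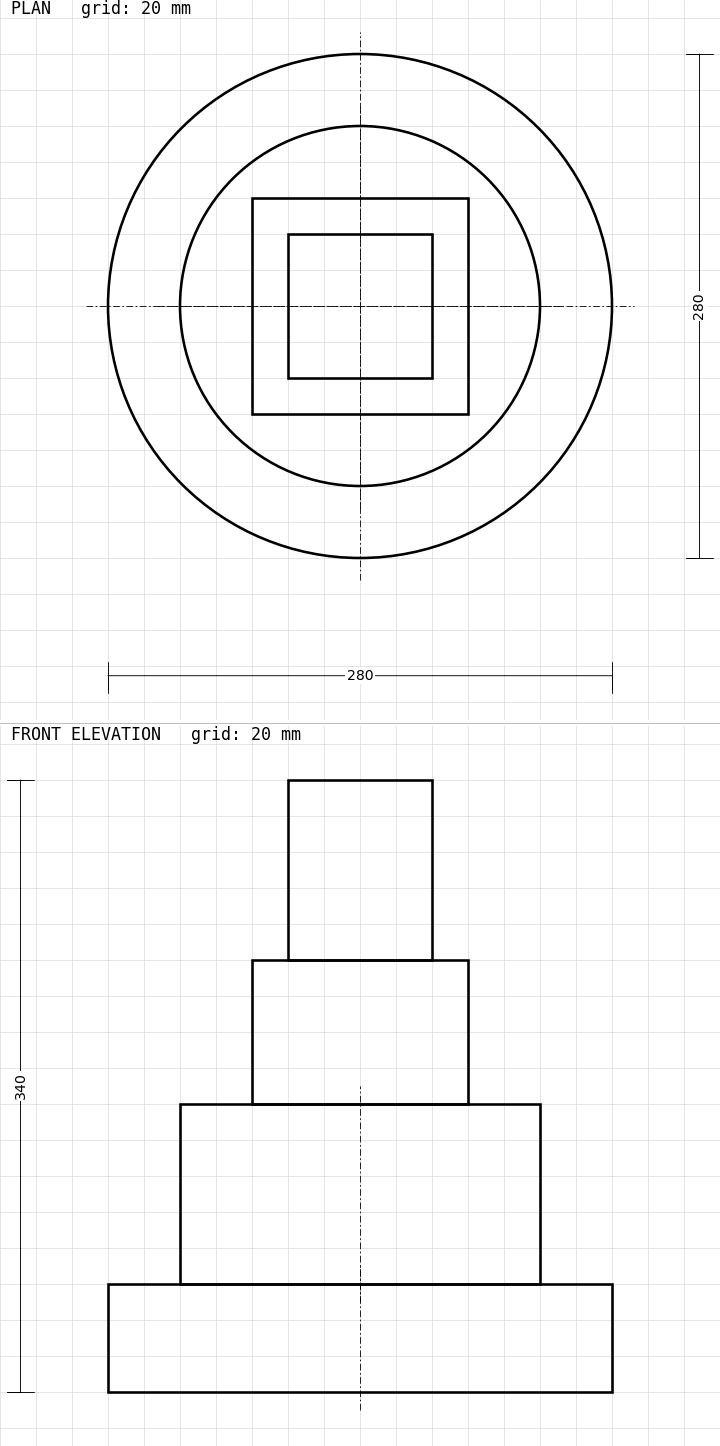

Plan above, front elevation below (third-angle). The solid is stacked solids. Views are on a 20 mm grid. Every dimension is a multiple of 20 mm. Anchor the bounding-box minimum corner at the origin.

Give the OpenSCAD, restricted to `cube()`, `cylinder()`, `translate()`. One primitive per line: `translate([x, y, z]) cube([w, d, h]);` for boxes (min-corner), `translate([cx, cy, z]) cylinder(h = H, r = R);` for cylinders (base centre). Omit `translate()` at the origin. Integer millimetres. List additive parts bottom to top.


translate([140, 140, 0]) cylinder(h = 60, r = 140);
translate([140, 140, 60]) cylinder(h = 100, r = 100);
translate([80, 80, 160]) cube([120, 120, 80]);
translate([100, 100, 240]) cube([80, 80, 100]);


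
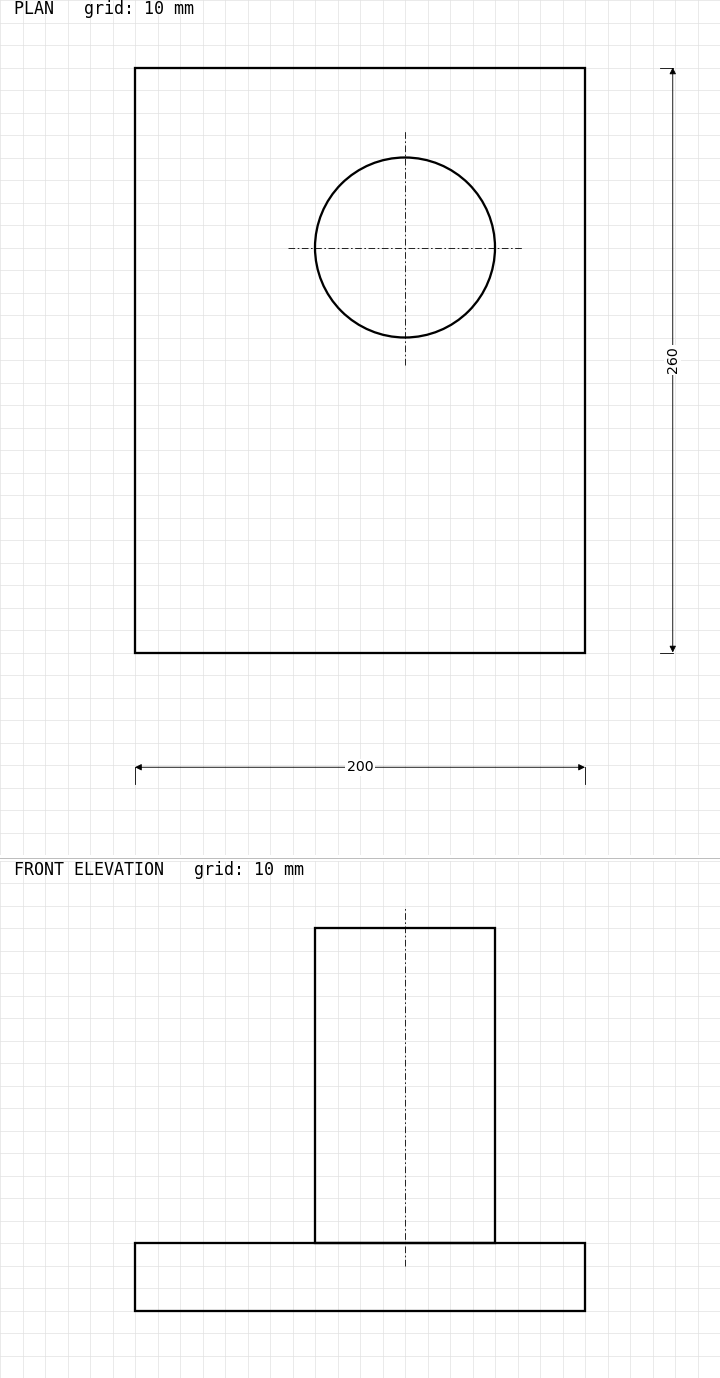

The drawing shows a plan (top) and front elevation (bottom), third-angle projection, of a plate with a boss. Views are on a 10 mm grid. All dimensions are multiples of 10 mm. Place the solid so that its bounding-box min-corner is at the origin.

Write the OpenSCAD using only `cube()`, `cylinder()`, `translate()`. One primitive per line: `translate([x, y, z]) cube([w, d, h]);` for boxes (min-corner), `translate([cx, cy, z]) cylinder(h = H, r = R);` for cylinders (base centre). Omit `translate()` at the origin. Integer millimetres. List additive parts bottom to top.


cube([200, 260, 30]);
translate([120, 180, 30]) cylinder(h = 140, r = 40);
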